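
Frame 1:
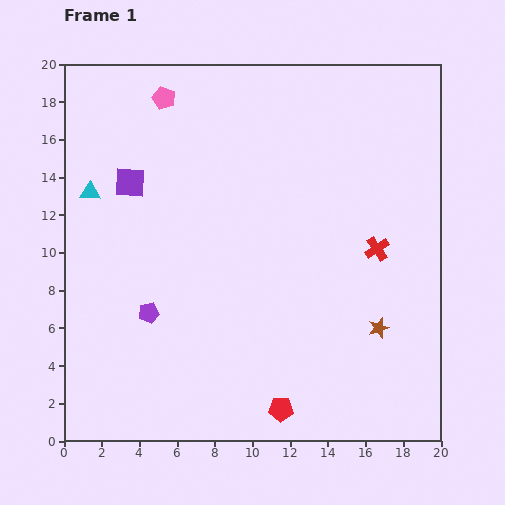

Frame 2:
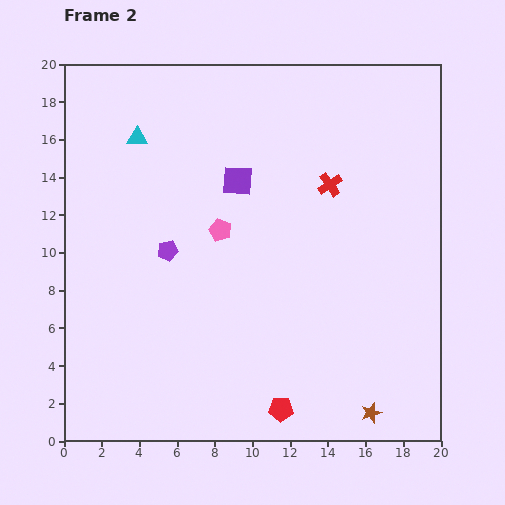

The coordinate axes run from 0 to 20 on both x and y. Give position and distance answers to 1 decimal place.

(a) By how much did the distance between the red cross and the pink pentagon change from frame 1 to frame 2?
-7.5

Distance in frame 1: 13.8. Distance in frame 2: 6.3.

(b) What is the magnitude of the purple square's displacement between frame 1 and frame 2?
5.7

The purple square moved from (3.5, 13.7) to (9.2, 13.8), a distance of √(5.7² + 0.1²) ≈ 5.7.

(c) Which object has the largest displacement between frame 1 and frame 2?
the pink pentagon

(moved 7.6; next 5.7)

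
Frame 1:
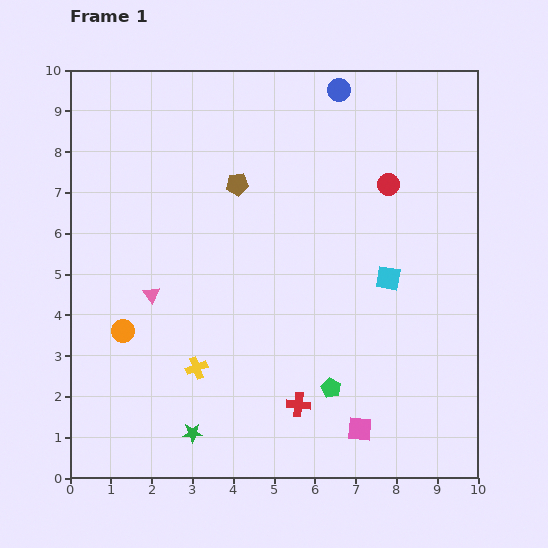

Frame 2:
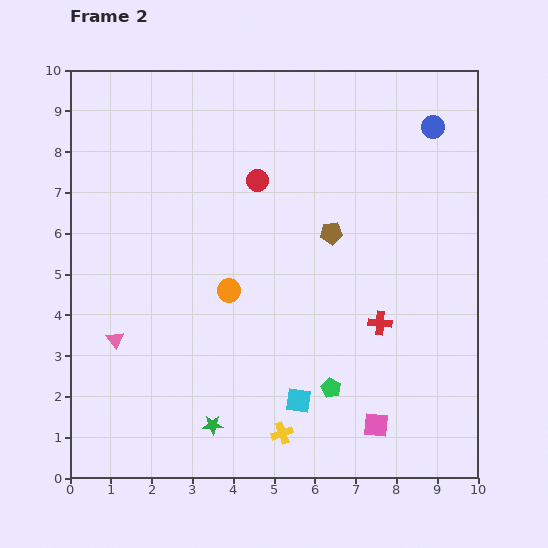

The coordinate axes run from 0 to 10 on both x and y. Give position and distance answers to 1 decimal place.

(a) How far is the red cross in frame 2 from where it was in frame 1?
2.8

The red cross moved from (5.6, 1.8) to (7.6, 3.8), a distance of √(2.0² + 2.0²) ≈ 2.8.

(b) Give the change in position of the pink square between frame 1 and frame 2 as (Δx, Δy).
(0.4, 0.1)

The pink square was at (7.1, 1.2) in frame 1 and (7.5, 1.3) in frame 2.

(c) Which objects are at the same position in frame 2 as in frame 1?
the green pentagon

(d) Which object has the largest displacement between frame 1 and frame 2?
the cyan square

(moved 3.7; next 3.2)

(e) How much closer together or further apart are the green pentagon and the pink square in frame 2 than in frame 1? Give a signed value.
+0.2

Distance in frame 1: 1.2. Distance in frame 2: 1.4.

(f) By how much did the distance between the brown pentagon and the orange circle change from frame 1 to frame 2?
-1.7

Distance in frame 1: 4.6. Distance in frame 2: 2.9.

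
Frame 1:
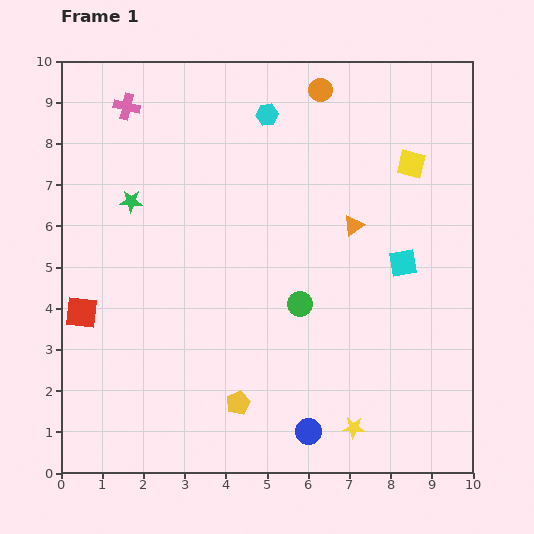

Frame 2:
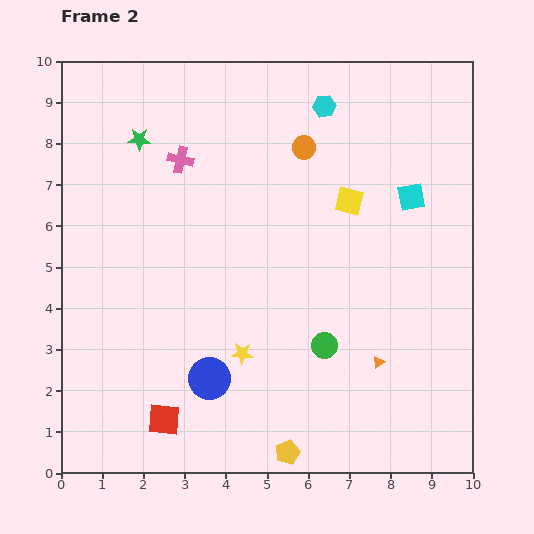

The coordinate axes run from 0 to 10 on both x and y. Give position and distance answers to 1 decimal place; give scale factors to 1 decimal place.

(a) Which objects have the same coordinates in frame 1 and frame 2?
none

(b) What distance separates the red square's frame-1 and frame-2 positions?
3.3

The red square moved from (0.5, 3.9) to (2.5, 1.3), a distance of √(2.0² + 2.6²) ≈ 3.3.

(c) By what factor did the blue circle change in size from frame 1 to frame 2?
1.6×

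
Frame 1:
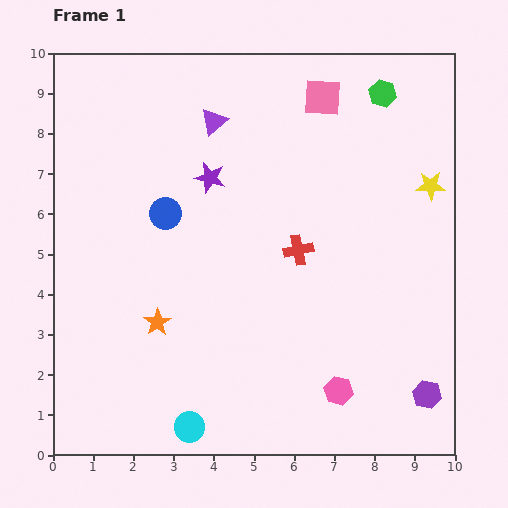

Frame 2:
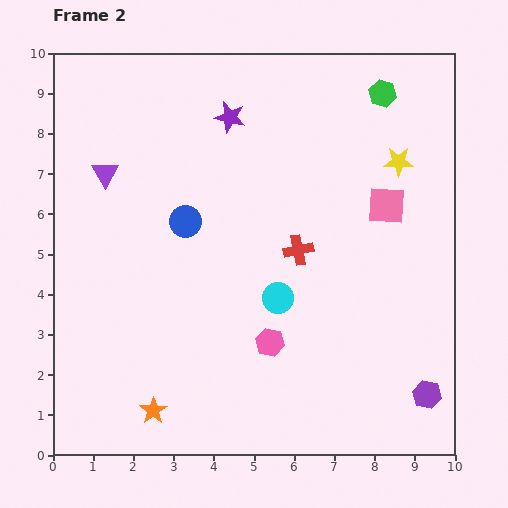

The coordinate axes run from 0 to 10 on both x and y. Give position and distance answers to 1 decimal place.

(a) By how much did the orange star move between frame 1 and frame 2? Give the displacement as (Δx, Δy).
(-0.1, -2.2)

The orange star was at (2.6, 3.3) in frame 1 and (2.5, 1.1) in frame 2.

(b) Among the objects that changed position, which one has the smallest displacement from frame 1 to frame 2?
the blue circle

(moved 0.5)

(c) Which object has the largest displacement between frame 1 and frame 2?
the cyan circle

(moved 3.9; next 3.1)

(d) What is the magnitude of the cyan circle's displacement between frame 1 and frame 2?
3.9

The cyan circle moved from (3.4, 0.7) to (5.6, 3.9), a distance of √(2.2² + 3.2²) ≈ 3.9.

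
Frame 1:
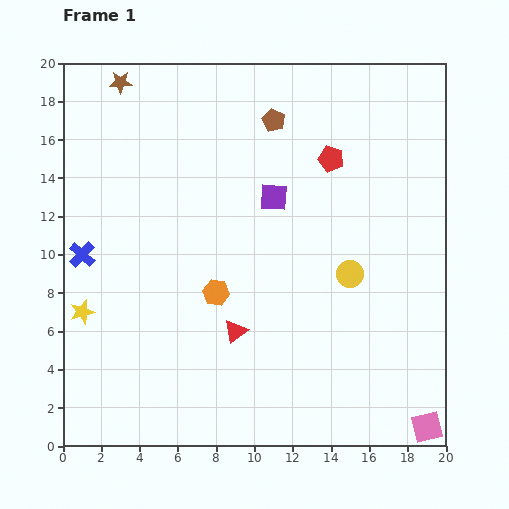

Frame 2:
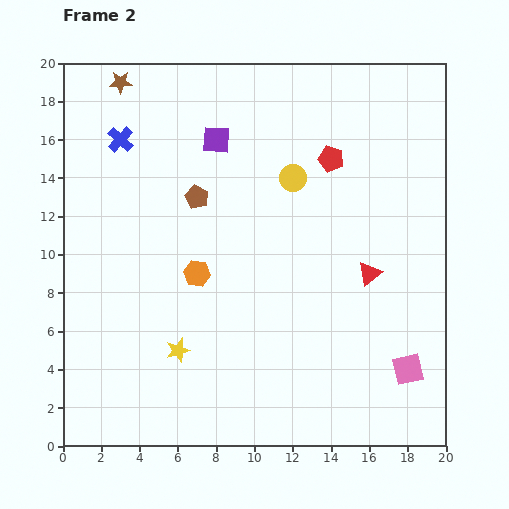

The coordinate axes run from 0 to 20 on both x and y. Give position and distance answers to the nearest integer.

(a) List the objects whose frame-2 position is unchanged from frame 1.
the red pentagon, the brown star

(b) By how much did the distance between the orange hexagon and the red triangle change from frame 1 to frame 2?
+7

Distance in frame 1: 2. Distance in frame 2: 9.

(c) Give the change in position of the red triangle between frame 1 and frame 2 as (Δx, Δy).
(7, 3)

The red triangle was at (9, 6) in frame 1 and (16, 9) in frame 2.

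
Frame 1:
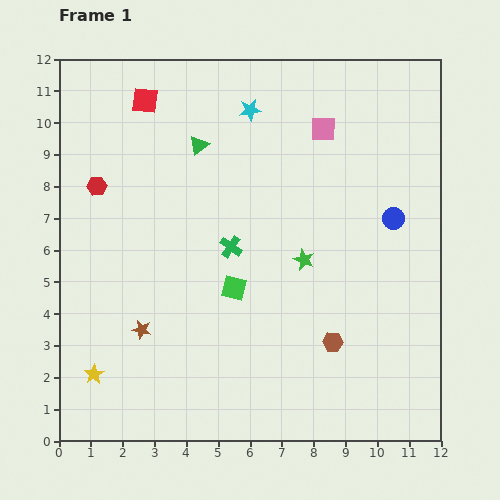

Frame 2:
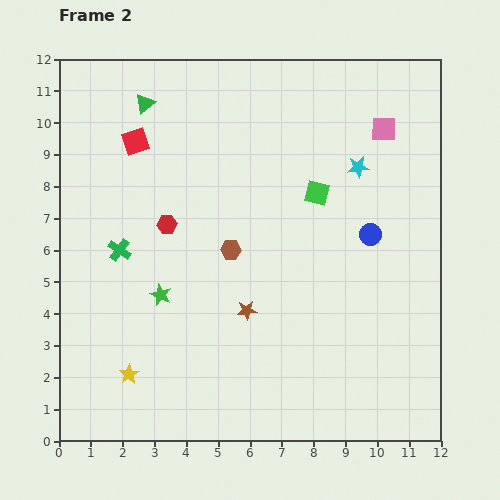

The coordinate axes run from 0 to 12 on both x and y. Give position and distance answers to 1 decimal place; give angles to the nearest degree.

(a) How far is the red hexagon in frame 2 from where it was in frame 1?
2.5

The red hexagon moved from (1.2, 8.0) to (3.4, 6.8), a distance of √(2.2² + 1.2²) ≈ 2.5.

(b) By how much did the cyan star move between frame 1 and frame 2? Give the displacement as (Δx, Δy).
(3.4, -1.8)

The cyan star was at (6.0, 10.4) in frame 1 and (9.4, 8.6) in frame 2.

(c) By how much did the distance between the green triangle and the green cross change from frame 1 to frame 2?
+1.3

Distance in frame 1: 3.4. Distance in frame 2: 4.7.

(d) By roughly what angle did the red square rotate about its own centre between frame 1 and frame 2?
24° counter-clockwise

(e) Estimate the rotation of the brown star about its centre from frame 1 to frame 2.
16° counter-clockwise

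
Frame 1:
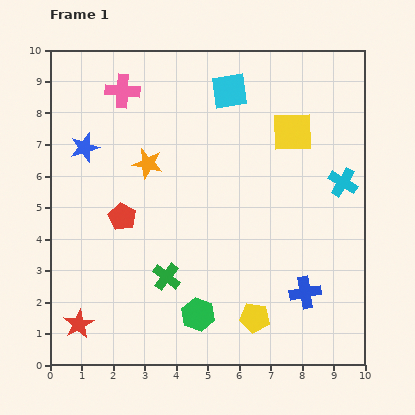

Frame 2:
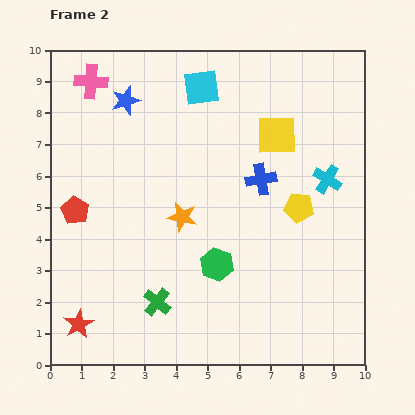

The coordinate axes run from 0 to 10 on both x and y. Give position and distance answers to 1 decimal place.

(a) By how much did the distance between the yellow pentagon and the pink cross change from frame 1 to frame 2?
-0.6

Distance in frame 1: 8.3. Distance in frame 2: 7.7.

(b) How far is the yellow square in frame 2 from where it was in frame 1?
0.5

The yellow square moved from (7.7, 7.4) to (7.2, 7.3), a distance of √(0.5² + 0.1²) ≈ 0.5.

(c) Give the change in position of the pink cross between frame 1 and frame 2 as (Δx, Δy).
(-1.0, 0.3)

The pink cross was at (2.3, 8.7) in frame 1 and (1.3, 9.0) in frame 2.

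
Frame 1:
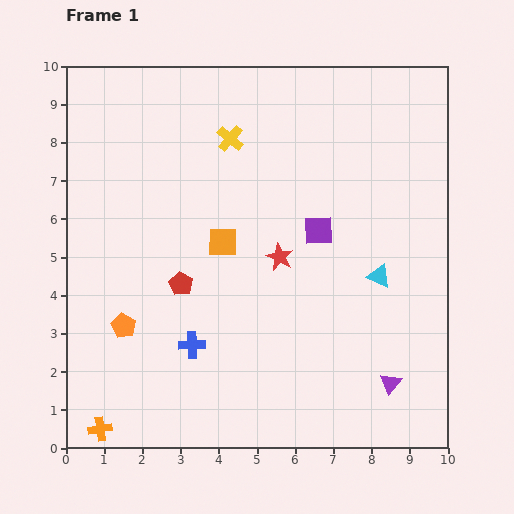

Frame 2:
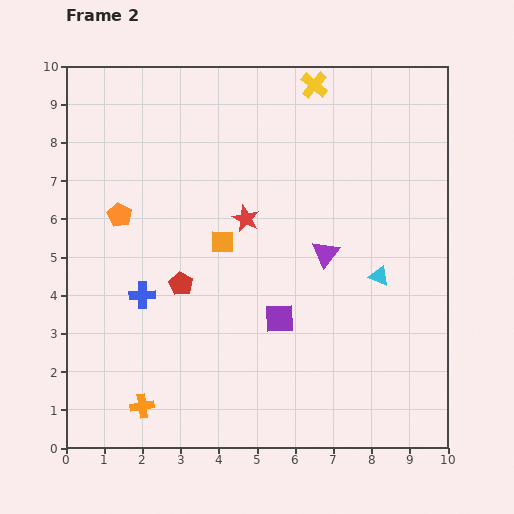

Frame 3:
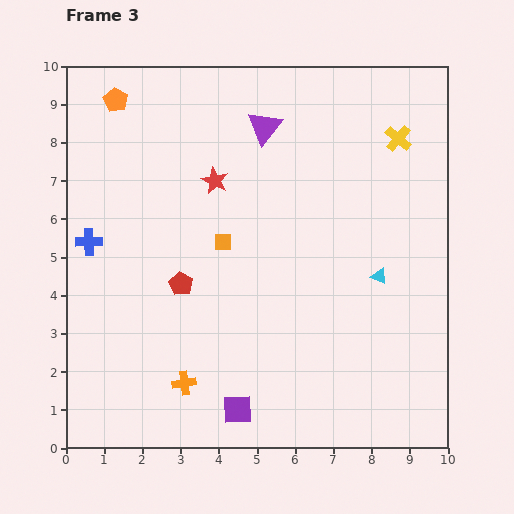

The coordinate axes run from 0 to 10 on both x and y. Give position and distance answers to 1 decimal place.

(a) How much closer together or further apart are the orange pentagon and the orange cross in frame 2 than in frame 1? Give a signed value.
+2.2

Distance in frame 1: 2.8. Distance in frame 2: 5.0.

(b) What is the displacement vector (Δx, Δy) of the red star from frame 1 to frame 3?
(-1.7, 2.0)

The red star was at (5.6, 5.0) in frame 1 and (3.9, 7.0) in frame 3.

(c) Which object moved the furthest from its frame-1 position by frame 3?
the purple triangle

(moved 7.5; next 5.9)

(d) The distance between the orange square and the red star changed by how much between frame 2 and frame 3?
+0.8

Distance in frame 2: 0.8. Distance in frame 3: 1.6.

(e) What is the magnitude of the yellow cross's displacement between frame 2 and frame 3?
2.6

The yellow cross moved from (6.5, 9.5) to (8.7, 8.1), a distance of √(2.2² + 1.4²) ≈ 2.6.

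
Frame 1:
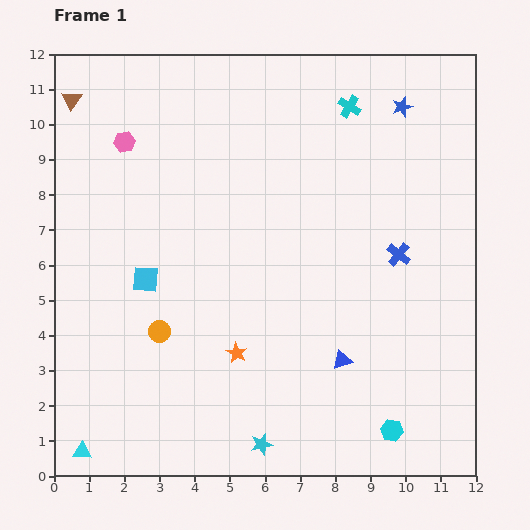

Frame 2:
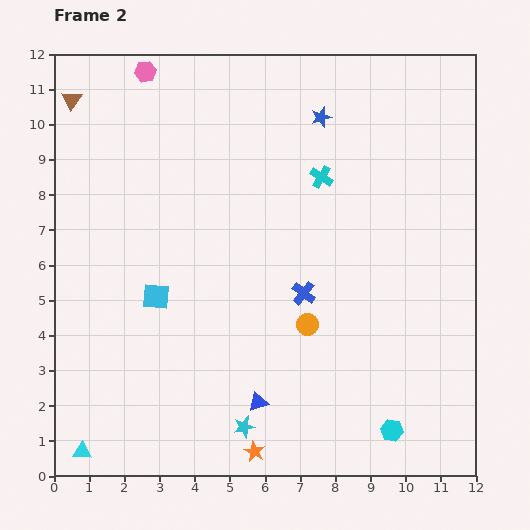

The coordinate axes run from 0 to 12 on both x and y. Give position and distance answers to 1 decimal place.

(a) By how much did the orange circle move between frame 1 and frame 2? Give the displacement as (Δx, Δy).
(4.2, 0.2)

The orange circle was at (3.0, 4.1) in frame 1 and (7.2, 4.3) in frame 2.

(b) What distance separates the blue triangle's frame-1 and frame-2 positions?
2.7

The blue triangle moved from (8.2, 3.3) to (5.8, 2.1), a distance of √(2.4² + 1.2²) ≈ 2.7.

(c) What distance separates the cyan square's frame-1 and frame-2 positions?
0.6

The cyan square moved from (2.6, 5.6) to (2.9, 5.1), a distance of √(0.3² + 0.5²) ≈ 0.6.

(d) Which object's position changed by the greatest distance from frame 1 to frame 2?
the orange circle

(moved 4.2; next 2.9)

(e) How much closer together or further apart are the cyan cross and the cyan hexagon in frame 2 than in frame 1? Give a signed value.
-1.8

Distance in frame 1: 9.3. Distance in frame 2: 7.5.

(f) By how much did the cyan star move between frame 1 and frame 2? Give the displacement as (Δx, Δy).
(-0.5, 0.5)

The cyan star was at (5.9, 0.9) in frame 1 and (5.4, 1.4) in frame 2.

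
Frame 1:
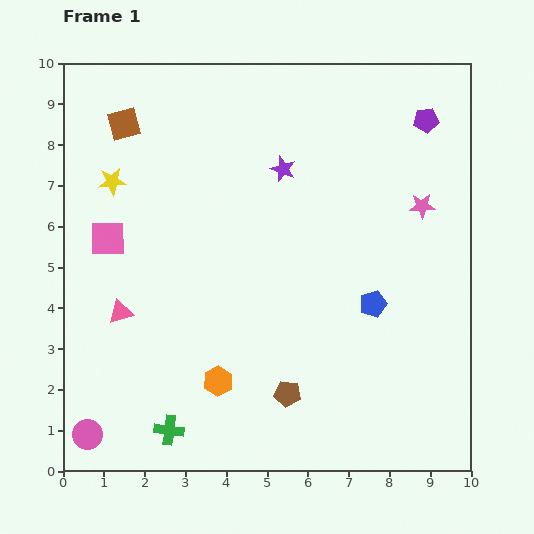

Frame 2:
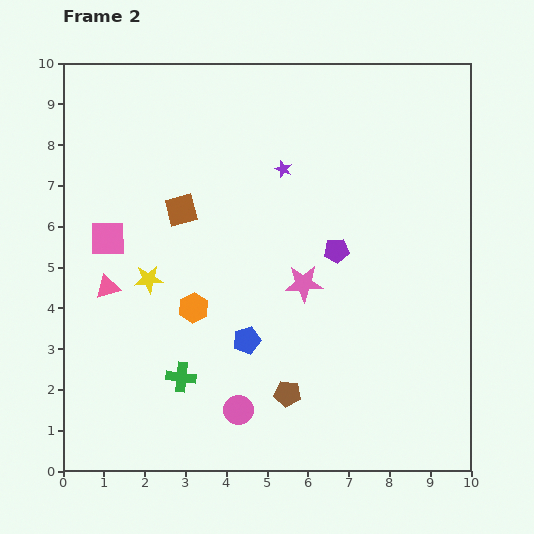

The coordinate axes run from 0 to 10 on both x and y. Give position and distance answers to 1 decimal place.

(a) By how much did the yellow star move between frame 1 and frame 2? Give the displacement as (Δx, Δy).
(0.9, -2.4)

The yellow star was at (1.2, 7.1) in frame 1 and (2.1, 4.7) in frame 2.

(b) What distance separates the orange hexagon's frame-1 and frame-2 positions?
1.9

The orange hexagon moved from (3.8, 2.2) to (3.2, 4.0), a distance of √(0.6² + 1.8²) ≈ 1.9.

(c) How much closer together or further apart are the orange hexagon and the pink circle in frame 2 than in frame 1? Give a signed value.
-0.8

Distance in frame 1: 3.5. Distance in frame 2: 2.7.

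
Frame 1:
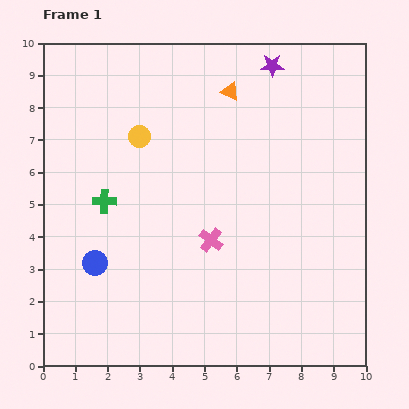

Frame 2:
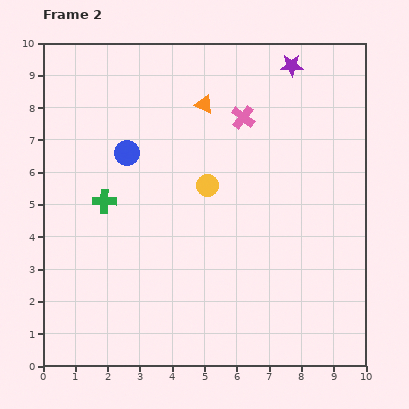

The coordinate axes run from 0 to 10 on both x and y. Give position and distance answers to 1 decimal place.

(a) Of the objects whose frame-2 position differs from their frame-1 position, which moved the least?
the purple star

(moved 0.6)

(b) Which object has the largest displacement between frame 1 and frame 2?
the pink cross

(moved 3.9; next 3.5)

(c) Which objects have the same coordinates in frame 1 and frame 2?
the green cross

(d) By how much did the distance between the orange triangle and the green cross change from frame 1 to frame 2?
-0.9

Distance in frame 1: 5.2. Distance in frame 2: 4.3.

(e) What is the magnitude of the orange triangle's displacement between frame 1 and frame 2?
0.9

The orange triangle moved from (5.8, 8.5) to (5.0, 8.1), a distance of √(0.8² + 0.4²) ≈ 0.9.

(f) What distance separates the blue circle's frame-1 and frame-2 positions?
3.5

The blue circle moved from (1.6, 3.2) to (2.6, 6.6), a distance of √(1.0² + 3.4²) ≈ 3.5.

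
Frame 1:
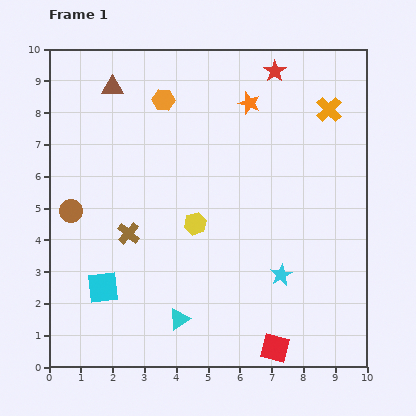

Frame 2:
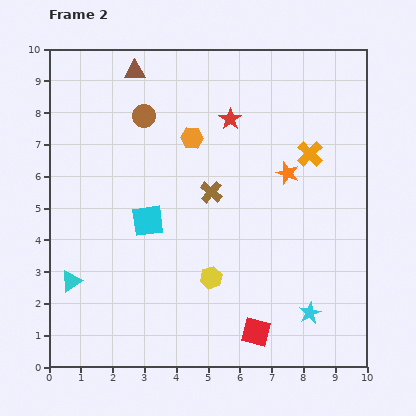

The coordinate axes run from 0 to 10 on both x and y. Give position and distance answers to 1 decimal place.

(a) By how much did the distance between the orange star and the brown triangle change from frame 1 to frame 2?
+1.5

Distance in frame 1: 4.3. Distance in frame 2: 5.8.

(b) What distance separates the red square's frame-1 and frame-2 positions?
0.8

The red square moved from (7.1, 0.6) to (6.5, 1.1), a distance of √(0.6² + 0.5²) ≈ 0.8.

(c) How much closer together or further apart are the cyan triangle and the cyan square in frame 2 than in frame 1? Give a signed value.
+0.5

Distance in frame 1: 2.6. Distance in frame 2: 3.1.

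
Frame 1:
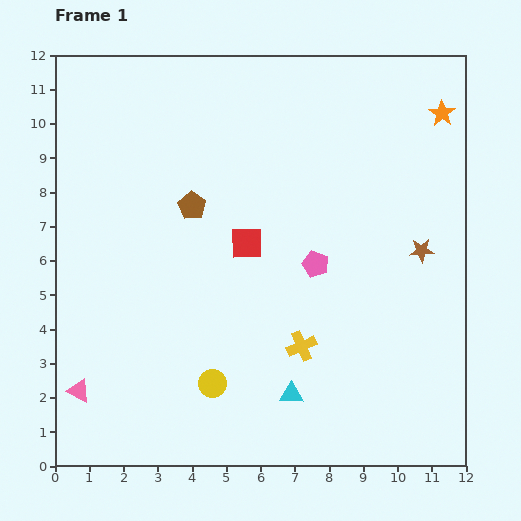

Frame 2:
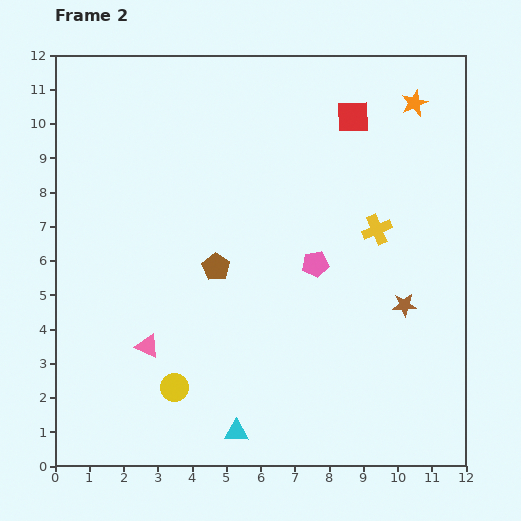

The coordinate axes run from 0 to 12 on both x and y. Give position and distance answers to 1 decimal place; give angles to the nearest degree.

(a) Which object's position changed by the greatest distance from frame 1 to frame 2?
the red square

(moved 4.8; next 4.0)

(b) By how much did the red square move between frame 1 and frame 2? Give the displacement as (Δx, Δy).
(3.1, 3.7)

The red square was at (5.6, 6.5) in frame 1 and (8.7, 10.2) in frame 2.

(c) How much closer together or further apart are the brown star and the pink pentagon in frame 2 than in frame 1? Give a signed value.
-0.2

Distance in frame 1: 3.1. Distance in frame 2: 2.9.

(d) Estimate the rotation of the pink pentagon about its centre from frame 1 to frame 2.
30° counter-clockwise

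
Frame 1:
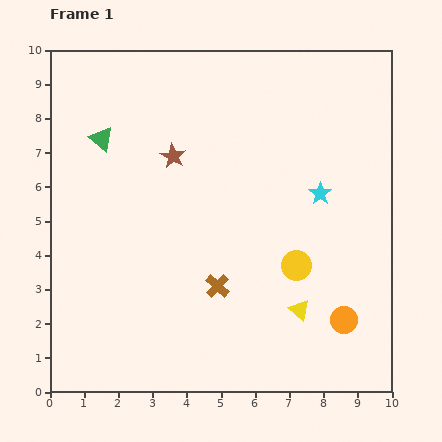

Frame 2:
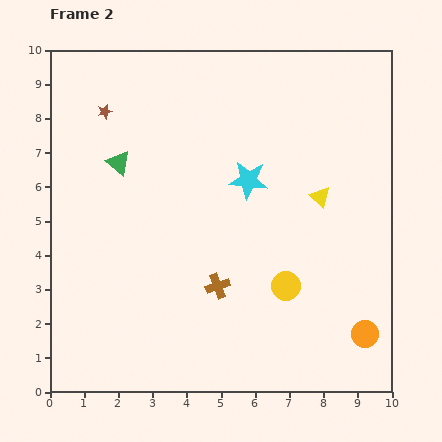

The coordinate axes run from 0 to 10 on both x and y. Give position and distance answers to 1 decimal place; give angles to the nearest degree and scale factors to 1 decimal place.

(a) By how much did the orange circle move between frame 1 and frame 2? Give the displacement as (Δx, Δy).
(0.6, -0.4)

The orange circle was at (8.6, 2.1) in frame 1 and (9.2, 1.7) in frame 2.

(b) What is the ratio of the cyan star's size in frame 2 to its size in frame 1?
1.7×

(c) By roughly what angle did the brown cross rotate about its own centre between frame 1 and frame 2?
28° clockwise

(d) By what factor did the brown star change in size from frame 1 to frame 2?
0.6×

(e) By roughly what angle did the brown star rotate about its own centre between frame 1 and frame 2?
27° clockwise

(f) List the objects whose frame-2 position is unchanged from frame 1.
the brown cross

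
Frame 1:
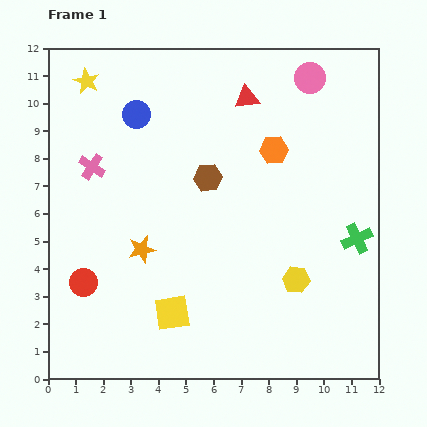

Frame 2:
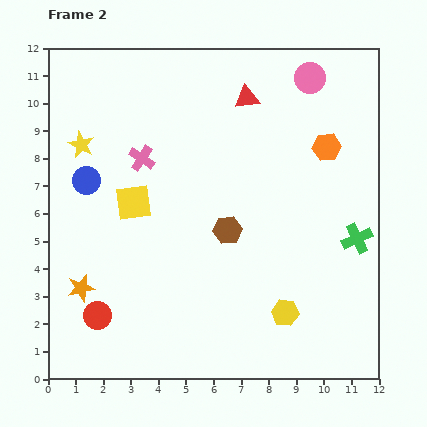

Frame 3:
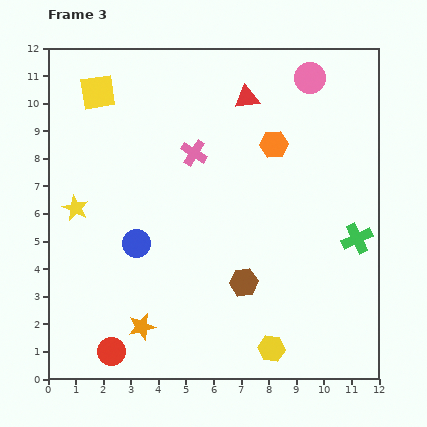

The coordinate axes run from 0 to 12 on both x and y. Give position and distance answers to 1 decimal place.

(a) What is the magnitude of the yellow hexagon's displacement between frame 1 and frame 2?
1.3

The yellow hexagon moved from (9.0, 3.6) to (8.6, 2.4), a distance of √(0.4² + 1.2²) ≈ 1.3.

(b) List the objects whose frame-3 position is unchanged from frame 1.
the pink circle, the green cross, the red triangle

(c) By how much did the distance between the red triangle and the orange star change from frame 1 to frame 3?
+2.4

Distance in frame 1: 6.7. Distance in frame 3: 9.1.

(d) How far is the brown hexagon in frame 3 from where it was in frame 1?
4.0

The brown hexagon moved from (5.8, 7.3) to (7.1, 3.5), a distance of √(1.3² + 3.8²) ≈ 4.0.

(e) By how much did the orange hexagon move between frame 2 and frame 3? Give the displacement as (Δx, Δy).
(-1.9, 0.1)

The orange hexagon was at (10.1, 8.4) in frame 2 and (8.2, 8.5) in frame 3.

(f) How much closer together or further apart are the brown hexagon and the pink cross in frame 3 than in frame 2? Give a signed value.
+1.0

Distance in frame 2: 4.0. Distance in frame 3: 5.0.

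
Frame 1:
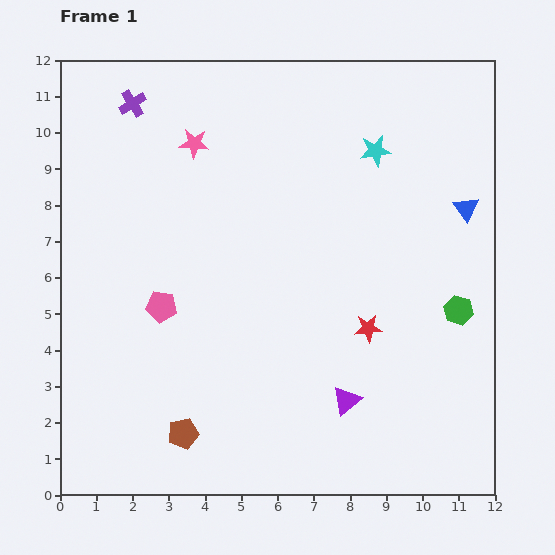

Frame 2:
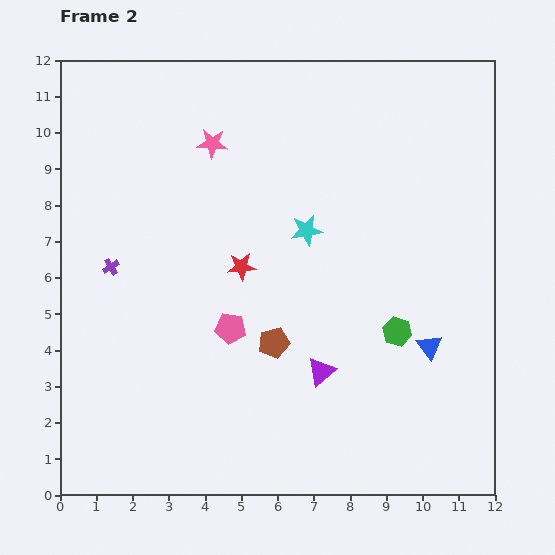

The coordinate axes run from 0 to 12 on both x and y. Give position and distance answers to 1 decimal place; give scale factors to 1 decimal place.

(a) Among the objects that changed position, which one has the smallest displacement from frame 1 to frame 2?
the pink star

(moved 0.5)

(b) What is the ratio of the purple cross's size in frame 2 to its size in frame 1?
0.6×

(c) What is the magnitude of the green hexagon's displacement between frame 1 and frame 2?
1.8

The green hexagon moved from (11.0, 5.1) to (9.3, 4.5), a distance of √(1.7² + 0.6²) ≈ 1.8.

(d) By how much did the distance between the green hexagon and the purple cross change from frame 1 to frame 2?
-2.6

Distance in frame 1: 10.7. Distance in frame 2: 8.1.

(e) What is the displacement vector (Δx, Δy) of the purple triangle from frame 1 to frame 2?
(-0.7, 0.8)

The purple triangle was at (7.9, 2.6) in frame 1 and (7.2, 3.4) in frame 2.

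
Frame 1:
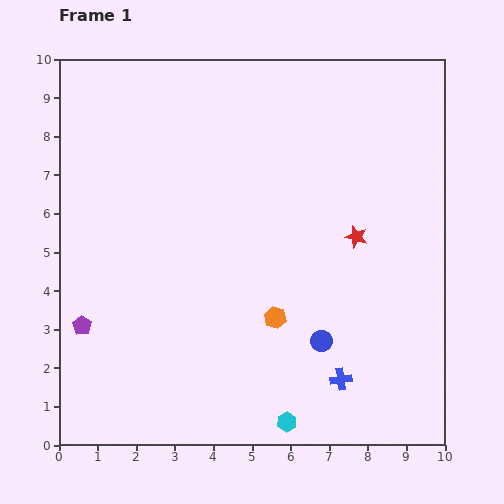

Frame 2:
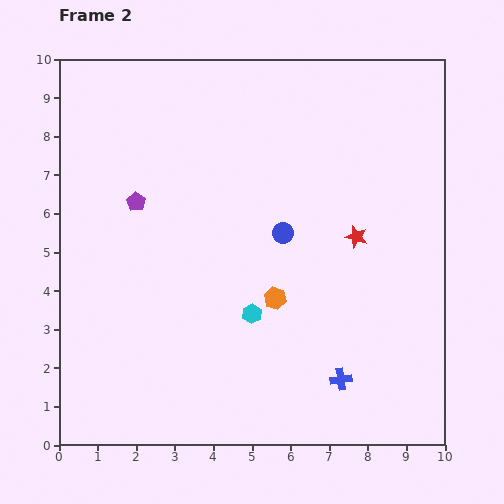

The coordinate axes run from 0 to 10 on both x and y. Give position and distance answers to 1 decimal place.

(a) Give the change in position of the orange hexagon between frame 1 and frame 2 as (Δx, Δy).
(0.0, 0.5)

The orange hexagon was at (5.6, 3.3) in frame 1 and (5.6, 3.8) in frame 2.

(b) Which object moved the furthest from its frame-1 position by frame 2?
the purple pentagon

(moved 3.5; next 3.0)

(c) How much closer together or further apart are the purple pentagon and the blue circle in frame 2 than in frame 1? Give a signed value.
-2.3

Distance in frame 1: 6.2. Distance in frame 2: 3.9.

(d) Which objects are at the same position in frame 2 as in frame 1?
the blue cross, the red star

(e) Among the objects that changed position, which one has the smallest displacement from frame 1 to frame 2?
the orange hexagon

(moved 0.5)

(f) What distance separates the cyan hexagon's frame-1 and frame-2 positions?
2.9

The cyan hexagon moved from (5.9, 0.6) to (5.0, 3.4), a distance of √(0.9² + 2.8²) ≈ 2.9.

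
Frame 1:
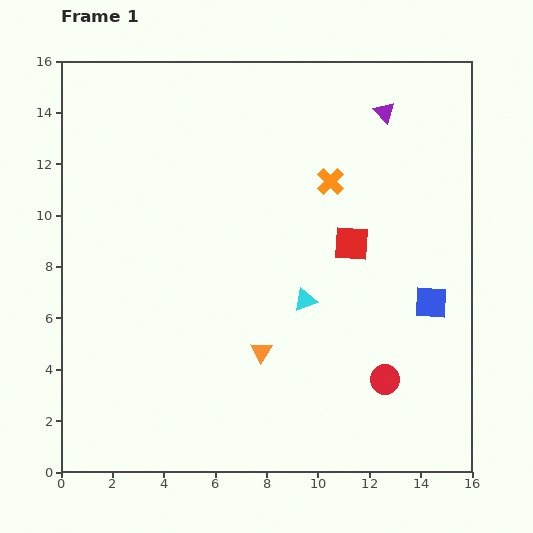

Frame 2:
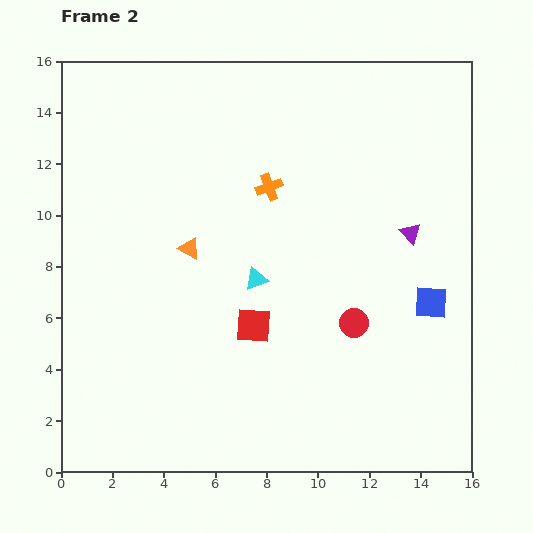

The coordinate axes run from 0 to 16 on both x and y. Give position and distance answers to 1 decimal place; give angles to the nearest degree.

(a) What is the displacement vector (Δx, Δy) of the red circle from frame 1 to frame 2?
(-1.2, 2.2)

The red circle was at (12.6, 3.6) in frame 1 and (11.4, 5.8) in frame 2.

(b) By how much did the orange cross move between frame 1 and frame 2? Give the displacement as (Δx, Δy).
(-2.4, -0.2)

The orange cross was at (10.5, 11.3) in frame 1 and (8.1, 11.1) in frame 2.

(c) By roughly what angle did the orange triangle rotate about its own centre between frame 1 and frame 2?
36° counter-clockwise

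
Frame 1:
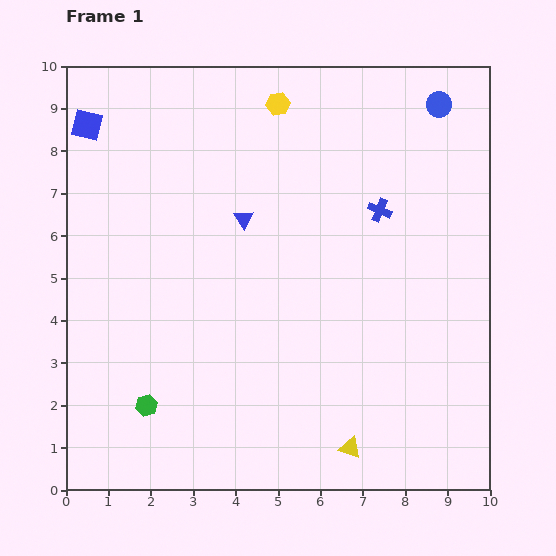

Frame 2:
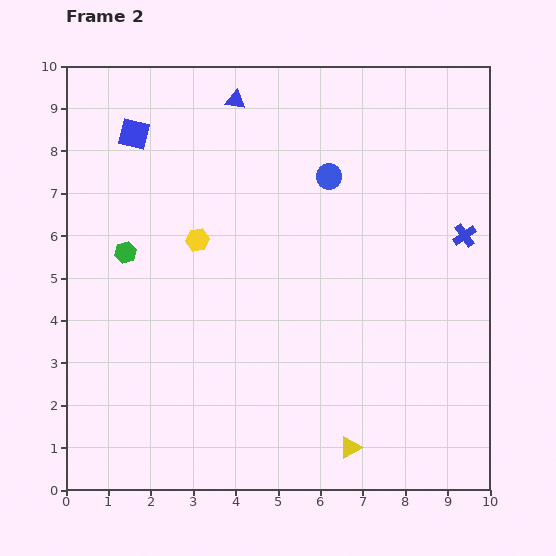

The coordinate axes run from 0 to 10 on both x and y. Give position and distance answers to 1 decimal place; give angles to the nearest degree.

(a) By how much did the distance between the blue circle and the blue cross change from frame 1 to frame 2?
+0.6

Distance in frame 1: 2.9. Distance in frame 2: 3.5.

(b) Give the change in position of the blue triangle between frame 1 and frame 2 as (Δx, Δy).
(-0.2, 2.8)

The blue triangle was at (4.2, 6.4) in frame 1 and (4.0, 9.2) in frame 2.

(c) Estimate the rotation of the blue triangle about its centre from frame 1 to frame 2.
47° counter-clockwise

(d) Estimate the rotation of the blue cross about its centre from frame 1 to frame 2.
34° clockwise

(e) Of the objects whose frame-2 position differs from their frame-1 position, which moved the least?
the blue square

(moved 1.1)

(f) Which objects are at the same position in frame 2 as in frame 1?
the yellow triangle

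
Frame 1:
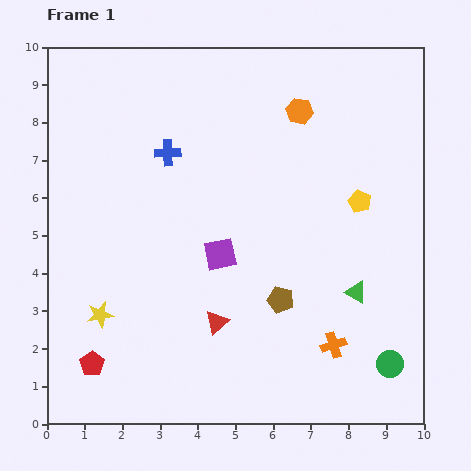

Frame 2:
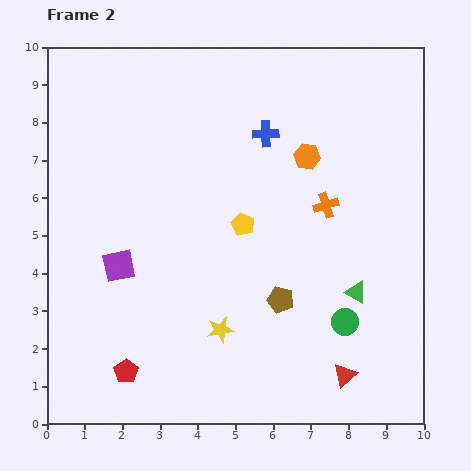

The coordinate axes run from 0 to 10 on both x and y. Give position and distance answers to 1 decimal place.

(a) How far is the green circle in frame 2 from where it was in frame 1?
1.6

The green circle moved from (9.1, 1.6) to (7.9, 2.7), a distance of √(1.2² + 1.1²) ≈ 1.6.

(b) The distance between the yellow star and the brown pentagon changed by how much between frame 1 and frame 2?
-3.0

Distance in frame 1: 4.8. Distance in frame 2: 1.8.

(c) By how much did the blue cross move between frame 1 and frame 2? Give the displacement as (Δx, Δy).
(2.6, 0.5)

The blue cross was at (3.2, 7.2) in frame 1 and (5.8, 7.7) in frame 2.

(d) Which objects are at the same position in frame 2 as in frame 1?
the brown pentagon, the green triangle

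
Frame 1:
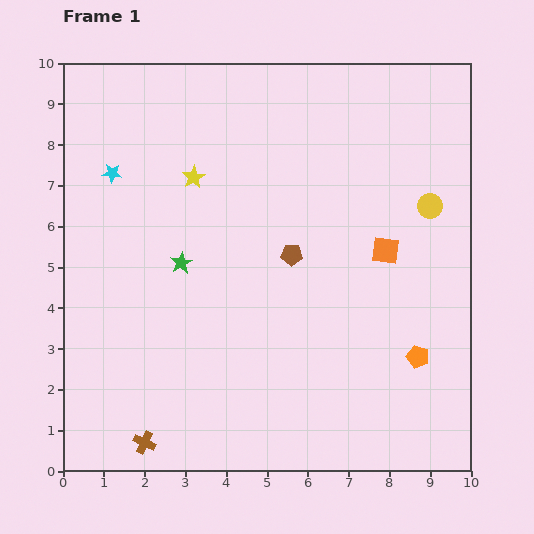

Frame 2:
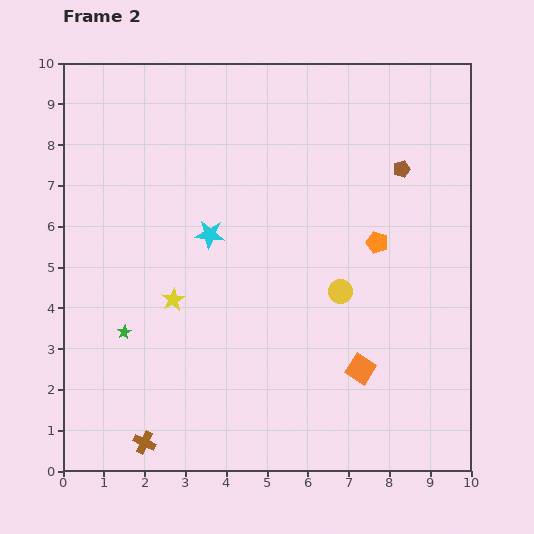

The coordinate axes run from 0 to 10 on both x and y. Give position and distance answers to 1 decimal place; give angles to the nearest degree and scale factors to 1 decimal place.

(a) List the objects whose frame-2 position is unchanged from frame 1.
the brown cross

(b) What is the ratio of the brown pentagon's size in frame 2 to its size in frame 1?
0.8×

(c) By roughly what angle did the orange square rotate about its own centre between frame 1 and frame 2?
24° clockwise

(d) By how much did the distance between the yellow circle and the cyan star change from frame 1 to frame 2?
-4.3

Distance in frame 1: 7.8. Distance in frame 2: 3.5.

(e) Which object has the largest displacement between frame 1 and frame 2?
the brown pentagon

(moved 3.4; next 3.0)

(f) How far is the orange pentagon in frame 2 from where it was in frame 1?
3.0

The orange pentagon moved from (8.7, 2.8) to (7.7, 5.6), a distance of √(1.0² + 2.8²) ≈ 3.0.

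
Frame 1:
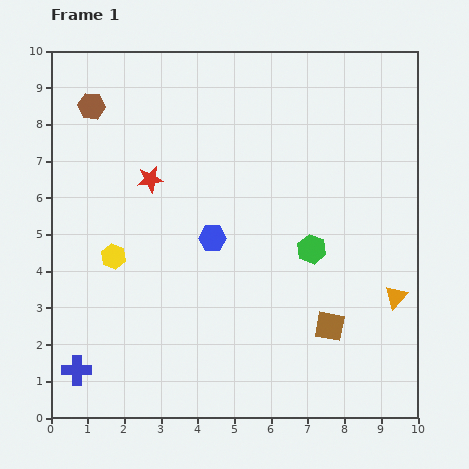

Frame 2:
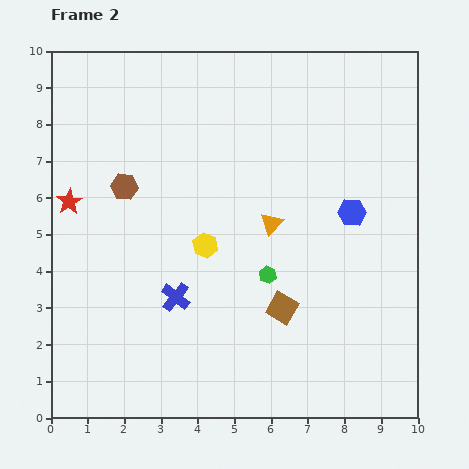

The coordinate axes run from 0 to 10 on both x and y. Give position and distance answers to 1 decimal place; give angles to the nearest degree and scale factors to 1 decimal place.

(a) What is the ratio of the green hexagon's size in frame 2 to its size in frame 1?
0.6×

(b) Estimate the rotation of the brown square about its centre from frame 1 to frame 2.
19° clockwise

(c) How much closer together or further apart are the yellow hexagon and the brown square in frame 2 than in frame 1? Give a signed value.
-3.5

Distance in frame 1: 6.2. Distance in frame 2: 2.7.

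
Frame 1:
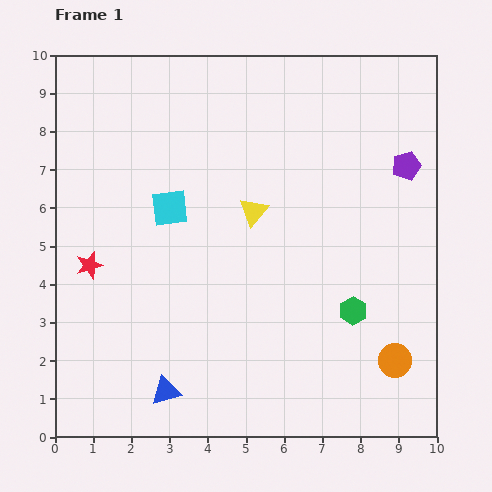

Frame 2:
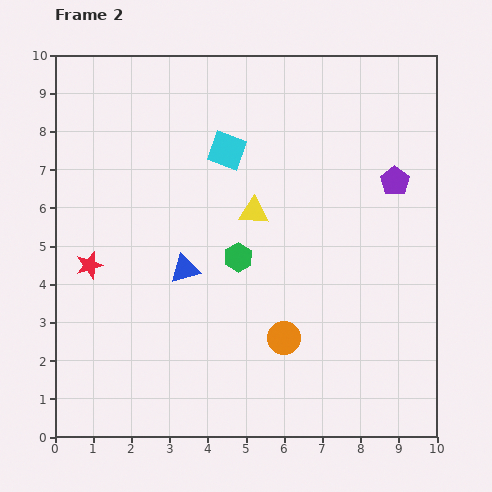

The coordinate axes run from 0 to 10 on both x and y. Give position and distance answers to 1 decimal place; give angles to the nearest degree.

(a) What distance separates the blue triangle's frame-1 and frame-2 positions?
3.2

The blue triangle moved from (2.9, 1.2) to (3.4, 4.4), a distance of √(0.5² + 3.2²) ≈ 3.2.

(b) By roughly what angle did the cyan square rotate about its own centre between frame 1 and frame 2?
26° clockwise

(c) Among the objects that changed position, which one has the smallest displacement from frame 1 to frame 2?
the purple pentagon

(moved 0.5)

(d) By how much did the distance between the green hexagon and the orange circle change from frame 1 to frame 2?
+0.7

Distance in frame 1: 1.7. Distance in frame 2: 2.4.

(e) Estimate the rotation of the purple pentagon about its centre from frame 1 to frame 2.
19° counter-clockwise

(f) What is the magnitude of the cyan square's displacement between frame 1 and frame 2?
2.1

The cyan square moved from (3.0, 6.0) to (4.5, 7.5), a distance of √(1.5² + 1.5²) ≈ 2.1.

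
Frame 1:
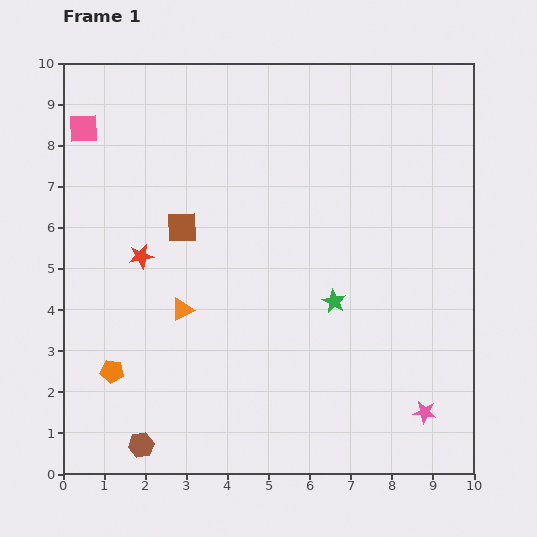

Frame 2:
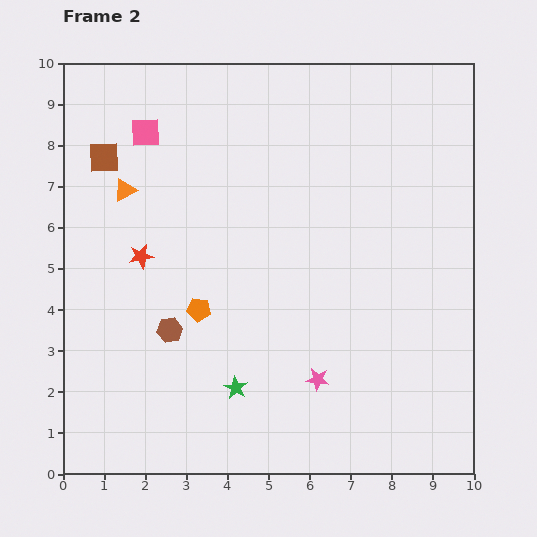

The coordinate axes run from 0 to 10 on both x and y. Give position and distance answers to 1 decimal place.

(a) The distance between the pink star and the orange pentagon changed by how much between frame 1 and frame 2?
-4.3

Distance in frame 1: 7.7. Distance in frame 2: 3.4.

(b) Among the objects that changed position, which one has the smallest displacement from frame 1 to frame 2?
the pink square

(moved 1.5)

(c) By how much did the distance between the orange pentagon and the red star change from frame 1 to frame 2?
-1.0

Distance in frame 1: 2.9. Distance in frame 2: 1.9.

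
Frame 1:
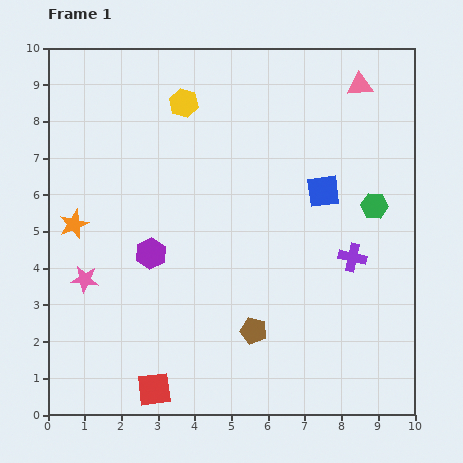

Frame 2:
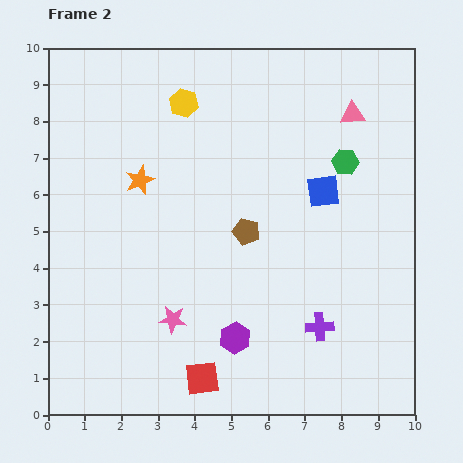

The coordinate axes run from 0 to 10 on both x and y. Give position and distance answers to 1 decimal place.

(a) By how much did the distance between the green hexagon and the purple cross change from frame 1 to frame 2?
+3.1

Distance in frame 1: 1.5. Distance in frame 2: 4.6.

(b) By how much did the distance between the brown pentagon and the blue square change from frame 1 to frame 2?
-1.8

Distance in frame 1: 4.2. Distance in frame 2: 2.4.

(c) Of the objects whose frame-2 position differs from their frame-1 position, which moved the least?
the pink triangle

(moved 0.8)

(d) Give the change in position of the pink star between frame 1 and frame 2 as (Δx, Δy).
(2.4, -1.1)

The pink star was at (1.0, 3.7) in frame 1 and (3.4, 2.6) in frame 2.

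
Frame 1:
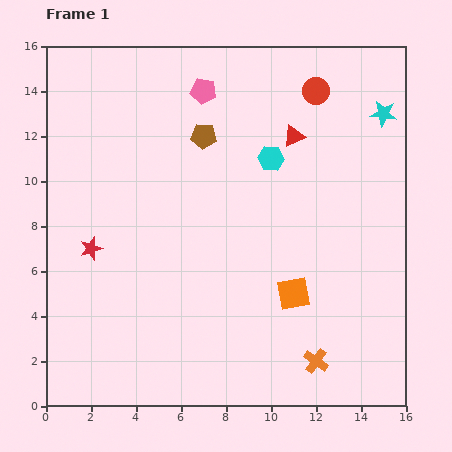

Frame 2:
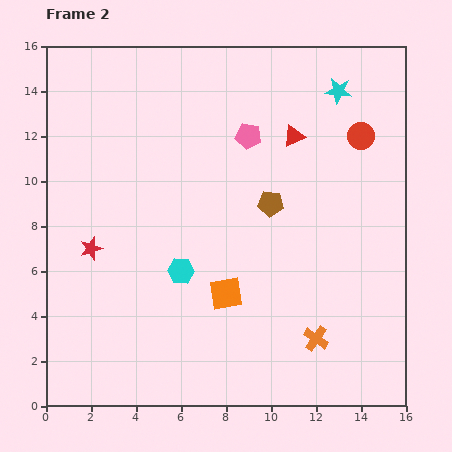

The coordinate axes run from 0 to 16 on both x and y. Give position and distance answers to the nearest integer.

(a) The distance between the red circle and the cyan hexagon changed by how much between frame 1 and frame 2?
+6

Distance in frame 1: 4. Distance in frame 2: 10.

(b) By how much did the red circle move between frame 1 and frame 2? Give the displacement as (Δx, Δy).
(2, -2)

The red circle was at (12, 14) in frame 1 and (14, 12) in frame 2.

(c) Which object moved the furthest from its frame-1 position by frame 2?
the cyan hexagon

(moved 6; next 4)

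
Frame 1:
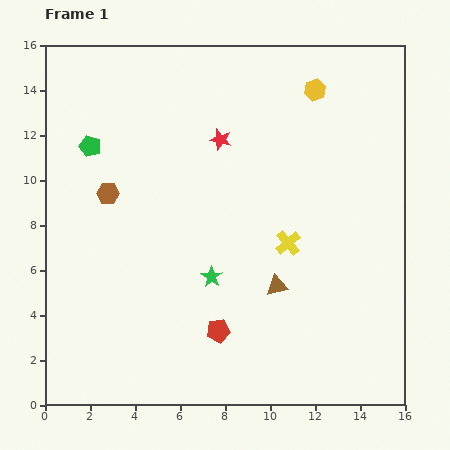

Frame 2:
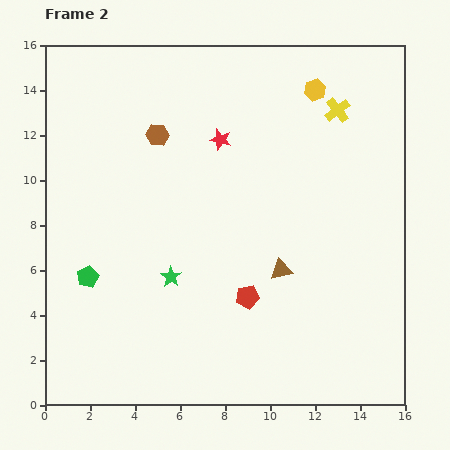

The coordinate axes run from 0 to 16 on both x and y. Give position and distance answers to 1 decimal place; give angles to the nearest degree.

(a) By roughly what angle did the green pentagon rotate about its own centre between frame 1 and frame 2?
28° clockwise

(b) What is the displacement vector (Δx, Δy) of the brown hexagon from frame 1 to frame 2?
(2.2, 2.6)

The brown hexagon was at (2.8, 9.4) in frame 1 and (5.0, 12.0) in frame 2.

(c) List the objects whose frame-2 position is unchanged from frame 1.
the red star, the yellow hexagon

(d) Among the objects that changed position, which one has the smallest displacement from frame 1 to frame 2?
the brown triangle

(moved 0.7)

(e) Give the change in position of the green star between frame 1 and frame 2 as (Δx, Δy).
(-1.8, 0.0)

The green star was at (7.4, 5.7) in frame 1 and (5.6, 5.7) in frame 2.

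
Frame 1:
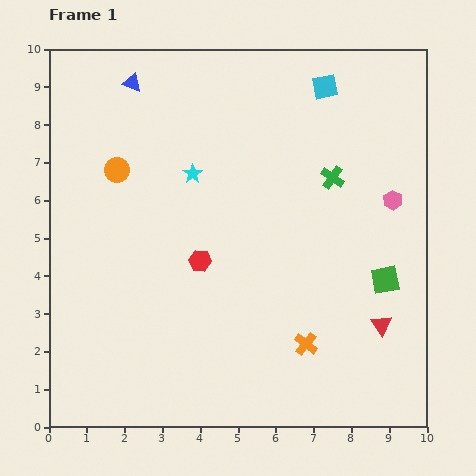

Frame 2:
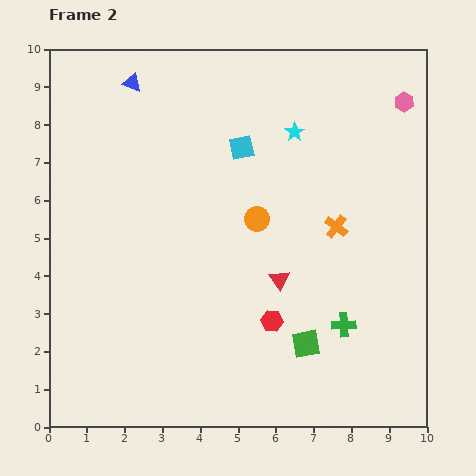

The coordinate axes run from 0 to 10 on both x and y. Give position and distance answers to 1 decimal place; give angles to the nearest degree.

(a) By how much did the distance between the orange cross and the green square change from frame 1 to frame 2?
+0.5

Distance in frame 1: 2.7. Distance in frame 2: 3.2.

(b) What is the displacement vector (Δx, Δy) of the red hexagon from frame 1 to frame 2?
(1.9, -1.6)

The red hexagon was at (4.0, 4.4) in frame 1 and (5.9, 2.8) in frame 2.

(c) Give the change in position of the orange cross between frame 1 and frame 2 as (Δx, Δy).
(0.8, 3.1)

The orange cross was at (6.8, 2.2) in frame 1 and (7.6, 5.3) in frame 2.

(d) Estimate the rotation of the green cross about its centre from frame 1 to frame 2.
39° counter-clockwise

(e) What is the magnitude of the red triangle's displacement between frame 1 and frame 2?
3.0

The red triangle moved from (8.8, 2.7) to (6.1, 3.9), a distance of √(2.7² + 1.2²) ≈ 3.0.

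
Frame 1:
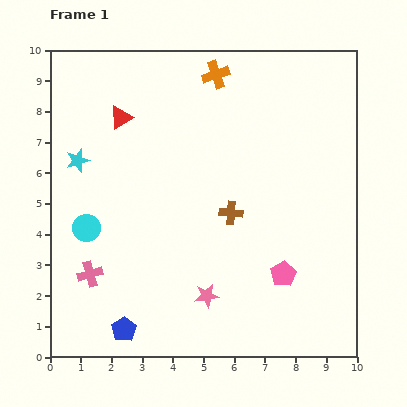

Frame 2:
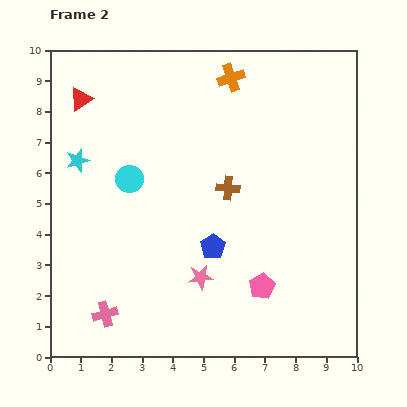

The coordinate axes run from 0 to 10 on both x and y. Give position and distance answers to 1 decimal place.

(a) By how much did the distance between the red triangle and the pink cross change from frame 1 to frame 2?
+1.8

Distance in frame 1: 5.2. Distance in frame 2: 7.0.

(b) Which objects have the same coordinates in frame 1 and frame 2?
the cyan star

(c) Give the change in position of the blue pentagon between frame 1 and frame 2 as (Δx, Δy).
(2.9, 2.7)

The blue pentagon was at (2.4, 0.9) in frame 1 and (5.3, 3.6) in frame 2.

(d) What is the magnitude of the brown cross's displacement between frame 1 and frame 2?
0.8

The brown cross moved from (5.9, 4.7) to (5.8, 5.5), a distance of √(0.1² + 0.8²) ≈ 0.8.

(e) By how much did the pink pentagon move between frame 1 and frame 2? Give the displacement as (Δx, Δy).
(-0.7, -0.4)

The pink pentagon was at (7.6, 2.7) in frame 1 and (6.9, 2.3) in frame 2.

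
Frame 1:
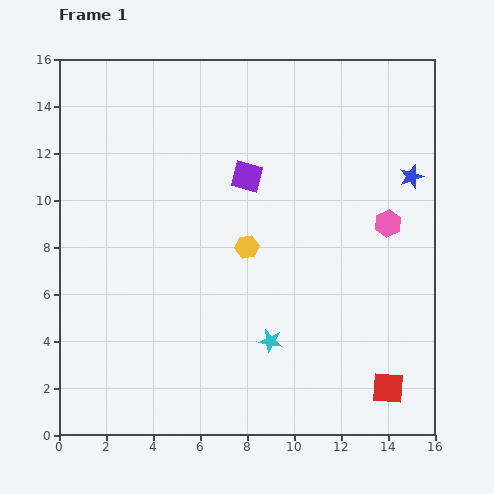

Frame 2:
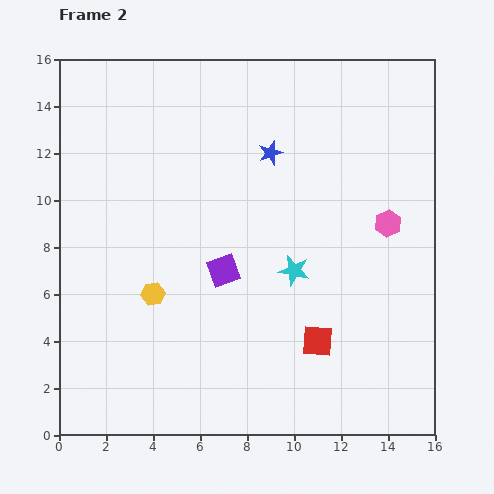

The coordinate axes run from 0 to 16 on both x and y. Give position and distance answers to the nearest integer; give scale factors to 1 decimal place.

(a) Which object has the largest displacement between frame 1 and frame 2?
the blue star

(moved 6; next 4)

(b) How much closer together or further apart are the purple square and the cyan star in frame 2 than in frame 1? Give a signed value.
-4

Distance in frame 1: 7. Distance in frame 2: 3.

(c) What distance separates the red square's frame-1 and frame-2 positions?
4

The red square moved from (14, 2) to (11, 4), a distance of √(3² + 2²) ≈ 4.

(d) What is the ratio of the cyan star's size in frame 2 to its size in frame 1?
1.4×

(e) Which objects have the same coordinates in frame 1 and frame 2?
the pink hexagon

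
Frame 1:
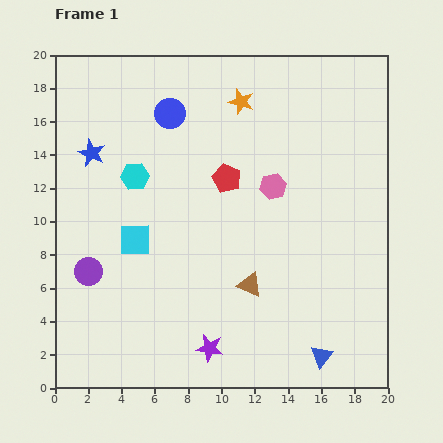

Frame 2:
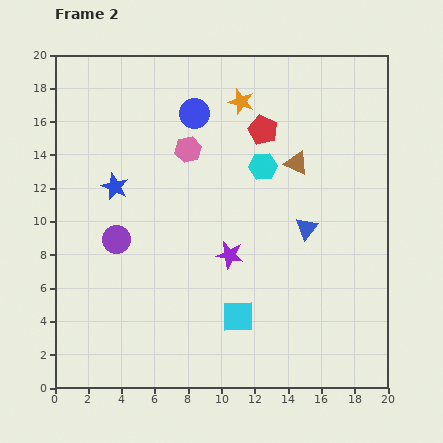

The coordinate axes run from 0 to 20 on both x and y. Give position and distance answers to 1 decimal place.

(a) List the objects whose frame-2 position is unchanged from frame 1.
the orange star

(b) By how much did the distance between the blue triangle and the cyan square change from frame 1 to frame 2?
-6.5

Distance in frame 1: 13.2. Distance in frame 2: 6.7.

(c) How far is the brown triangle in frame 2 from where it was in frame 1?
7.8

The brown triangle moved from (11.7, 6.2) to (14.5, 13.5), a distance of √(2.8² + 7.3²) ≈ 7.8.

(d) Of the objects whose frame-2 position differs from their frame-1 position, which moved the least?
the blue circle

(moved 1.5)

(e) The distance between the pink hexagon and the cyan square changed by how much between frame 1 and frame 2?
+1.5

Distance in frame 1: 8.9. Distance in frame 2: 10.4.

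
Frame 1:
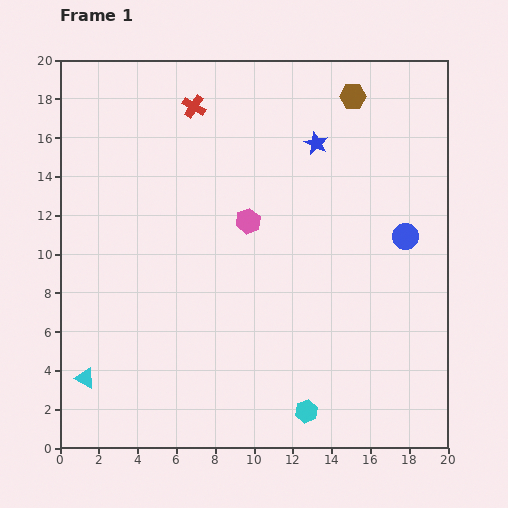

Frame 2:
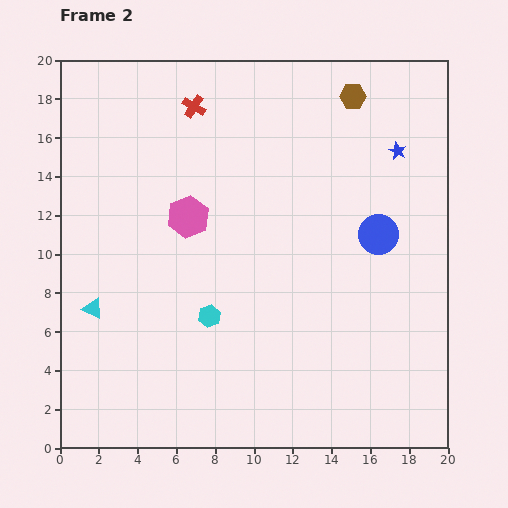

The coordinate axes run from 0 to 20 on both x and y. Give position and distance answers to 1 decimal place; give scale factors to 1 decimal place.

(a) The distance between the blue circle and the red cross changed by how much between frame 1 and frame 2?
-1.2

Distance in frame 1: 12.8. Distance in frame 2: 11.6.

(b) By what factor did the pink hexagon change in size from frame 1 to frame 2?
1.6×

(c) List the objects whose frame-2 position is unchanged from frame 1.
the brown hexagon, the red cross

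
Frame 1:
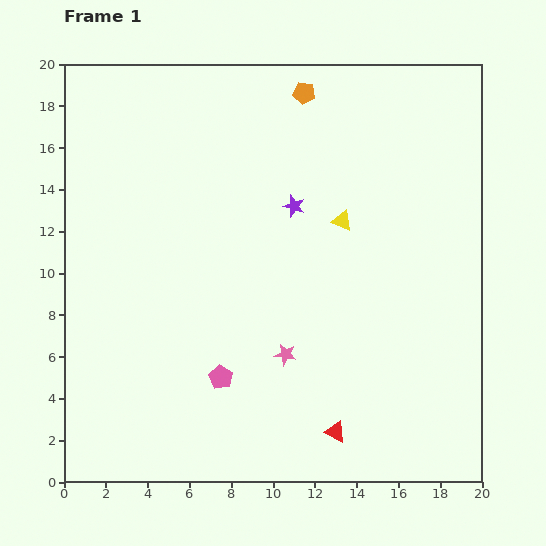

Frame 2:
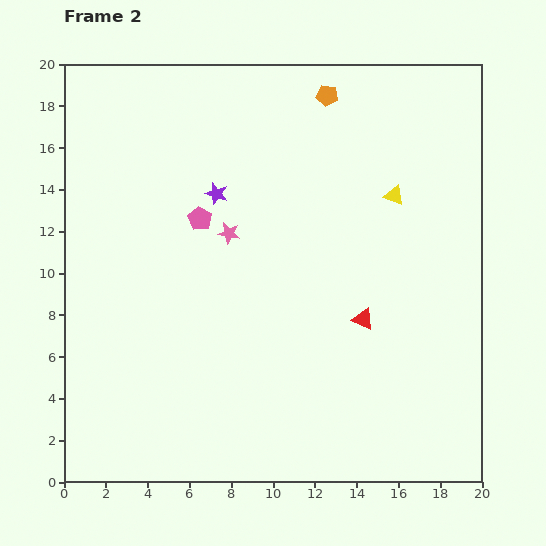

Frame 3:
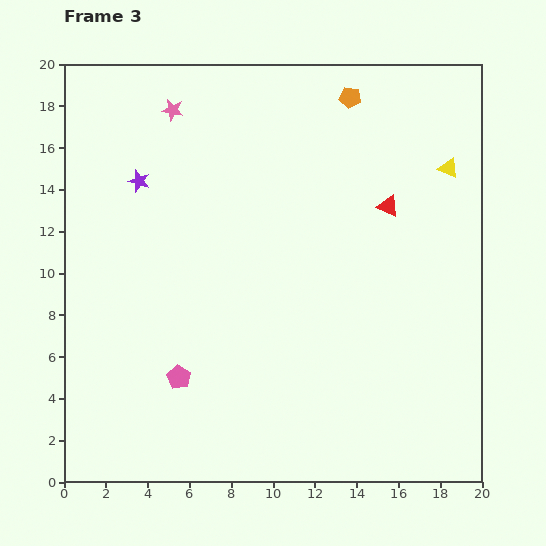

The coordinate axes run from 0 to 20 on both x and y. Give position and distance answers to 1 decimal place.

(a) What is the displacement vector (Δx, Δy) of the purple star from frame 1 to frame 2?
(-3.7, 0.6)

The purple star was at (11.0, 13.2) in frame 1 and (7.3, 13.8) in frame 2.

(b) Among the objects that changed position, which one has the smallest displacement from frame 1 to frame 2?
the orange pentagon

(moved 1.1)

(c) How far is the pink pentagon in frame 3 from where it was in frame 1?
2.0

The pink pentagon moved from (7.5, 5.0) to (5.5, 5.0), a distance of √(2.0² + 0.0²) ≈ 2.0.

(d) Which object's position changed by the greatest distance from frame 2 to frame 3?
the pink pentagon

(moved 7.7; next 6.5)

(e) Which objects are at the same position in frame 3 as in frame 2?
none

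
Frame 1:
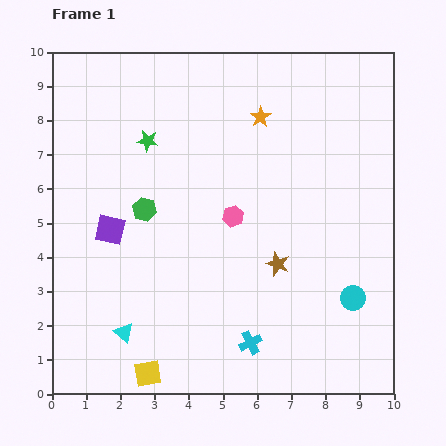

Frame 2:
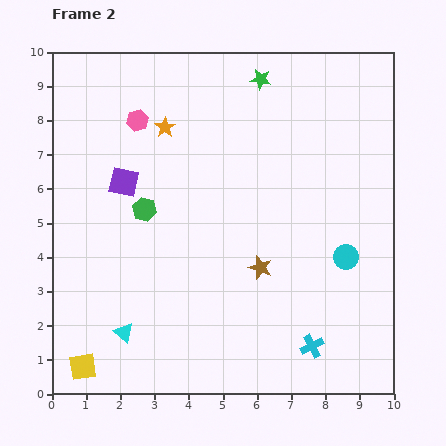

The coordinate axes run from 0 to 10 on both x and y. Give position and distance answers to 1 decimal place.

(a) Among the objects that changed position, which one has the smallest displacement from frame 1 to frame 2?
the brown star

(moved 0.5)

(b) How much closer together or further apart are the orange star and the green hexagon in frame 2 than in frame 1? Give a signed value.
-1.8

Distance in frame 1: 4.3. Distance in frame 2: 2.5.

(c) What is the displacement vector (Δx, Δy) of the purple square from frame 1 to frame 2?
(0.4, 1.4)

The purple square was at (1.7, 4.8) in frame 1 and (2.1, 6.2) in frame 2.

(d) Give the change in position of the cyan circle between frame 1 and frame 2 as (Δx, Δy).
(-0.2, 1.2)

The cyan circle was at (8.8, 2.8) in frame 1 and (8.6, 4.0) in frame 2.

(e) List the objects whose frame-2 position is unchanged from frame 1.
the cyan triangle, the green hexagon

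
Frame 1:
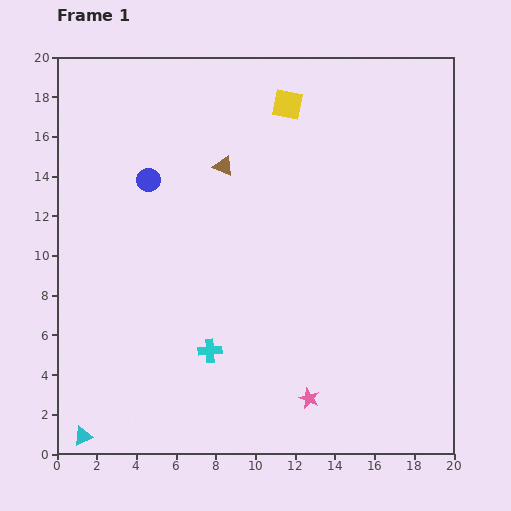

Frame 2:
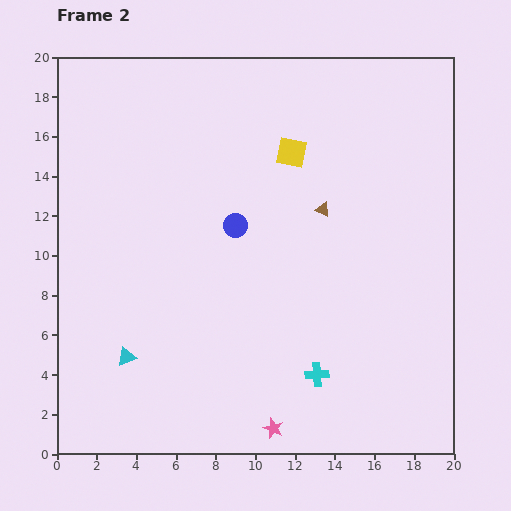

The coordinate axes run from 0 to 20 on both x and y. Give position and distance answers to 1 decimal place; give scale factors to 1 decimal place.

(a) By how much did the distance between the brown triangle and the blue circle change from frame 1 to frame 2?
+0.6

Distance in frame 1: 3.9. Distance in frame 2: 4.5.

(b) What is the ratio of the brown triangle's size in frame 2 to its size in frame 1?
0.7×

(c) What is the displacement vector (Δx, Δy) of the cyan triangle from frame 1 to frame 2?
(2.2, 4.0)

The cyan triangle was at (1.3, 0.9) in frame 1 and (3.5, 4.9) in frame 2.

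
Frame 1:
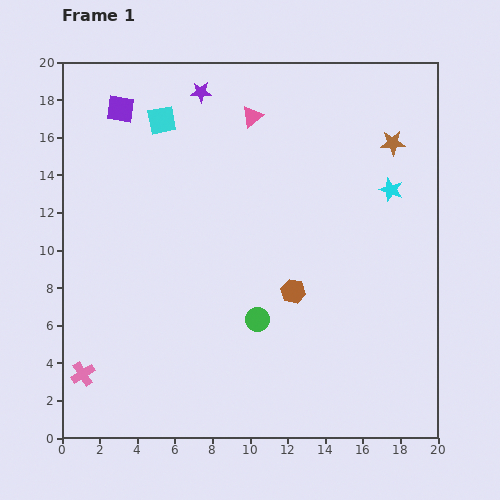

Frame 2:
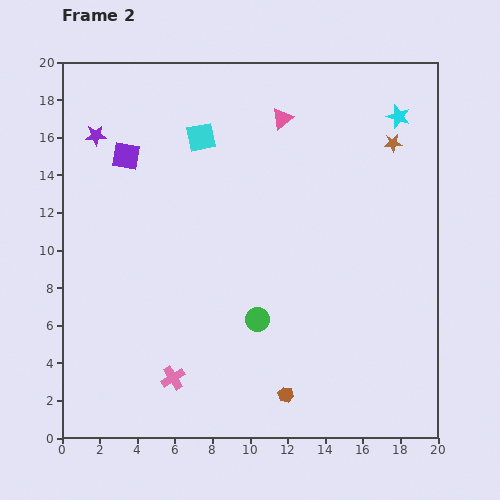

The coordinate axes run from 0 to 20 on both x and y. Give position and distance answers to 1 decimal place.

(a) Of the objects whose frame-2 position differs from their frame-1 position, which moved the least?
the pink triangle

(moved 1.6)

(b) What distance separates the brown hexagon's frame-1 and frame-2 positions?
5.5

The brown hexagon moved from (12.3, 7.8) to (11.9, 2.3), a distance of √(0.4² + 5.5²) ≈ 5.5.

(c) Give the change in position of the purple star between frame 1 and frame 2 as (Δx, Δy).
(-5.6, -2.3)

The purple star was at (7.4, 18.4) in frame 1 and (1.8, 16.1) in frame 2.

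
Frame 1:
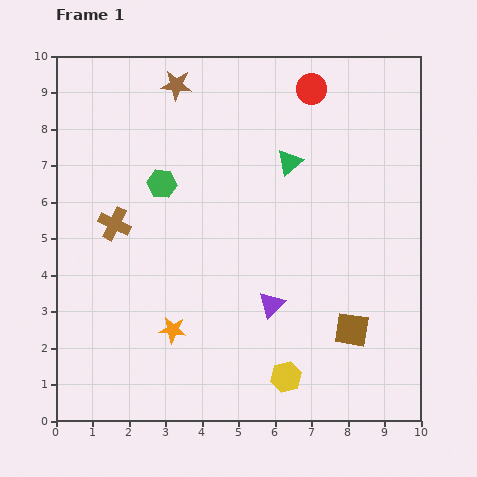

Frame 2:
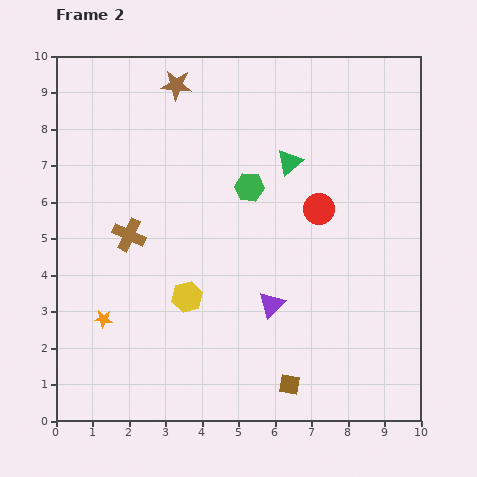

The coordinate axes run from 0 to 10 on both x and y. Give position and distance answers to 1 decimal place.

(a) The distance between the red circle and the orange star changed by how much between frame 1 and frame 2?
-1.0

Distance in frame 1: 7.6. Distance in frame 2: 6.6.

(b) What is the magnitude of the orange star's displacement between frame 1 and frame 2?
1.9

The orange star moved from (3.2, 2.5) to (1.3, 2.8), a distance of √(1.9² + 0.3²) ≈ 1.9.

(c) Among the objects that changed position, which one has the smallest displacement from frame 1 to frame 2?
the brown cross

(moved 0.5)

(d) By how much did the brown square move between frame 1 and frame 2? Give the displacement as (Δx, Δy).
(-1.7, -1.5)

The brown square was at (8.1, 2.5) in frame 1 and (6.4, 1.0) in frame 2.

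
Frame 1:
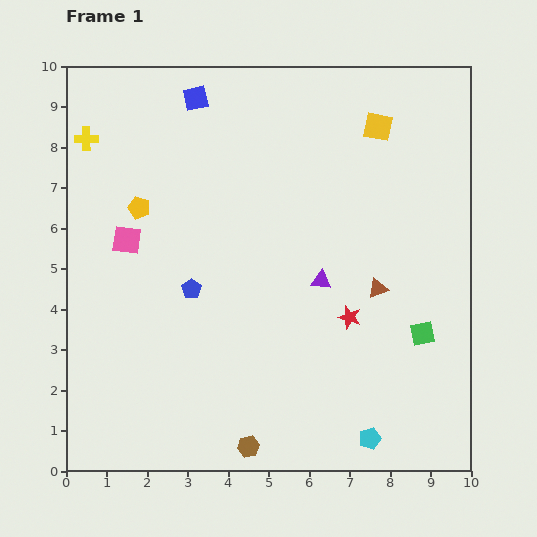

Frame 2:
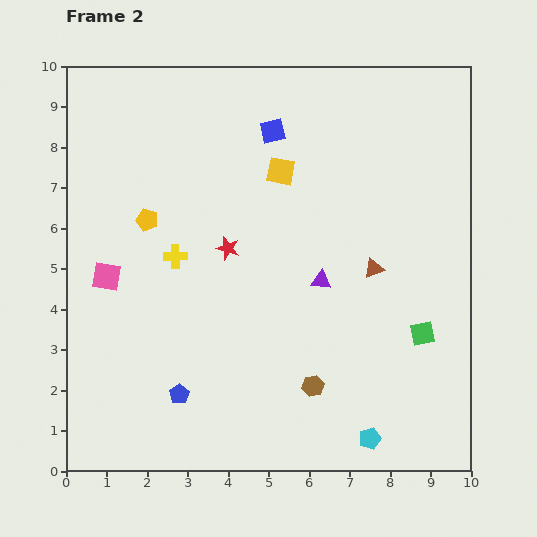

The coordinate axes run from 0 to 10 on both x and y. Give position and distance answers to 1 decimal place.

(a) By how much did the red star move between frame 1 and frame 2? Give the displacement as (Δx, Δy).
(-3.0, 1.7)

The red star was at (7.0, 3.8) in frame 1 and (4.0, 5.5) in frame 2.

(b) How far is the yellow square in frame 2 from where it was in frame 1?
2.6

The yellow square moved from (7.7, 8.5) to (5.3, 7.4), a distance of √(2.4² + 1.1²) ≈ 2.6.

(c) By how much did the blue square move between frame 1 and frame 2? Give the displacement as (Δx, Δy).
(1.9, -0.8)

The blue square was at (3.2, 9.2) in frame 1 and (5.1, 8.4) in frame 2.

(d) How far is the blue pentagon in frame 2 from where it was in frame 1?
2.6

The blue pentagon moved from (3.1, 4.5) to (2.8, 1.9), a distance of √(0.3² + 2.6²) ≈ 2.6.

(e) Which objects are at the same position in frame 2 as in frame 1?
the green square, the purple triangle, the cyan pentagon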